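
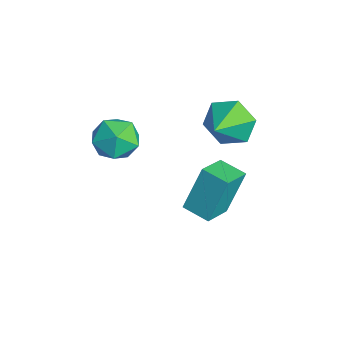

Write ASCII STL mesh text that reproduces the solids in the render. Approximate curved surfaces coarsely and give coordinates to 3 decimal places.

solid 
facet normal -0.701 0.580 -0.416
outer loop
vertex 3.156 1.706 1.396
vertex 2.456 1.26 1.953
vertex 2.925 2.074 2.297
endloop
endfacet
facet normal 0.944 0.308 0.116
outer loop
vertex 3.156 1.706 1.396
vertex 2.925 2.074 2.297
vertex 3.424 0.46 2.527
endloop
endfacet
facet normal -0.701 0.580 -0.416
outer loop
vertex 2.925 2.074 2.297
vertex 2.456 1.26 1.953
vertex 2.225 1.627 2.854
endloop
endfacet
facet normal 0.488 0.269 0.830
outer loop
vertex 2.925 2.074 2.297
vertex 2.225 1.627 2.854
vertex 3.424 0.46 2.527
endloop
endfacet
facet normal -0.701 0.580 -0.416
outer loop
vertex 2.225 1.627 2.854
vertex 2.456 1.26 1.953
vertex 1.756 0.813 2.51
endloop
endfacet
facet normal -0.083 -0.347 0.934
outer loop
vertex 2.225 1.627 2.854
vertex 1.756 0.813 2.51
vertex 3.424 0.46 2.527
endloop
endfacet
facet normal -0.701 0.579 -0.416
outer loop
vertex 1.756 0.813 2.51
vertex 2.456 1.26 1.953
vertex 1.988 0.446 1.609
endloop
endfacet
facet normal -0.199 -0.924 0.325
outer loop
vertex 1.756 0.813 2.51
vertex 1.988 0.446 1.609
vertex 3.424 0.46 2.527
endloop
endfacet
facet normal -0.701 0.579 -0.416
outer loop
vertex 1.988 0.446 1.609
vertex 2.456 1.26 1.953
vertex 2.688 0.893 1.052
endloop
endfacet
facet normal 0.257 -0.885 -0.388
outer loop
vertex 1.988 0.446 1.609
vertex 2.688 0.893 1.052
vertex 3.424 0.46 2.527
endloop
endfacet
facet normal -0.701 0.579 -0.416
outer loop
vertex 2.688 0.893 1.052
vertex 2.456 1.26 1.953
vertex 3.156 1.706 1.396
endloop
endfacet
facet normal 0.828 -0.269 -0.492
outer loop
vertex 2.688 0.893 1.052
vertex 3.156 1.706 1.396
vertex 3.424 0.46 2.527
endloop
endfacet
facet normal -0.648 0.663 -0.376
outer loop
vertex 2.524 0.952 -0.028
vertex 3.335 1.643 -0.207
vertex 2.771 0.212 -1.76
endloop
endfacet
facet normal -0.751 -0.639 0.166
outer loop
vertex 3.645 -0.683 -1.253
vertex 2.524 0.952 -0.028
vertex 2.771 0.212 -1.76
endloop
endfacet
facet normal -0.648 0.663 -0.376
outer loop
vertex 2.771 0.212 -1.76
vertex 3.335 1.643 -0.207
vertex 3.582 0.903 -1.939
endloop
endfacet
facet normal 0.130 -0.389 -0.912
outer loop
vertex 3.582 0.903 -1.939
vertex 3.645 -0.683 -1.253
vertex 2.771 0.212 -1.76
endloop
endfacet
facet normal -0.130 0.389 0.912
outer loop
vertex 2.524 0.952 -0.028
vertex 4.209 0.748 0.3
vertex 3.335 1.643 -0.207
endloop
endfacet
facet normal -0.751 -0.639 0.166
outer loop
vertex 3.398 0.057 0.479
vertex 2.524 0.952 -0.028
vertex 3.645 -0.683 -1.253
endloop
endfacet
facet normal -0.130 0.389 0.912
outer loop
vertex 3.398 0.057 0.479
vertex 4.209 0.748 0.3
vertex 2.524 0.952 -0.028
endloop
endfacet
facet normal 0.751 0.639 -0.166
outer loop
vertex 3.335 1.643 -0.207
vertex 4.209 0.748 0.3
vertex 3.582 0.903 -1.939
endloop
endfacet
facet normal 0.130 -0.389 -0.912
outer loop
vertex 4.456 0.008 -1.432
vertex 3.645 -0.683 -1.253
vertex 3.582 0.903 -1.939
endloop
endfacet
facet normal 0.751 0.639 -0.166
outer loop
vertex 3.582 0.903 -1.939
vertex 4.209 0.748 0.3
vertex 4.456 0.008 -1.432
endloop
endfacet
facet normal 0.648 -0.663 0.376
outer loop
vertex 4.456 0.008 -1.432
vertex 3.398 0.057 0.479
vertex 3.645 -0.683 -1.253
endloop
endfacet
facet normal 0.648 -0.663 0.376
outer loop
vertex 4.209 0.748 0.3
vertex 3.398 0.057 0.479
vertex 4.456 0.008 -1.432
endloop
endfacet
facet normal -0.826 -0.334 0.453
outer loop
vertex 1.88 -2.529 2.448
vertex 2.078 -3.427 2.147
vertex 2.419 -3.116 2.998
endloop
endfacet
facet normal -0.559 0.232 0.796
outer loop
vertex 1.88 -2.529 2.448
vertex 2.419 -3.116 2.998
vertex 2.664 -2.186 2.899
endloop
endfacet
facet normal -0.533 0.777 0.335
outer loop
vertex 1.88 -2.529 2.448
vertex 2.664 -2.186 2.899
vertex 2.476 -1.922 1.988
endloop
endfacet
facet normal -0.784 0.548 -0.293
outer loop
vertex 1.88 -2.529 2.448
vertex 2.476 -1.922 1.988
vertex 2.114 -2.689 1.523
endloop
endfacet
facet normal -0.965 -0.139 -0.220
outer loop
vertex 1.88 -2.529 2.448
vertex 2.114 -2.689 1.523
vertex 2.078 -3.427 2.147
endloop
endfacet
facet normal 0.109 0.077 0.991
outer loop
vertex 2.664 -2.186 2.899
vertex 2.419 -3.116 2.998
vertex 3.346 -2.871 2.877
endloop
endfacet
facet normal -0.323 -0.840 0.436
outer loop
vertex 2.419 -3.116 2.998
vertex 2.078 -3.427 2.147
vertex 2.984 -3.638 2.412
endloop
endfacet
facet normal -0.548 -0.524 -0.652
outer loop
vertex 2.078 -3.427 2.147
vertex 2.114 -2.689 1.523
vertex 2.796 -3.374 1.501
endloop
endfacet
facet normal -0.255 0.587 -0.769
outer loop
vertex 2.114 -2.689 1.523
vertex 2.476 -1.922 1.988
vertex 3.041 -2.444 1.402
endloop
endfacet
facet normal 0.151 0.957 0.246
outer loop
vertex 2.476 -1.922 1.988
vertex 2.664 -2.186 2.899
vertex 3.382 -2.133 2.253
endloop
endfacet
facet normal 0.784 -0.548 0.293
outer loop
vertex 3.58 -3.031 1.952
vertex 3.346 -2.871 2.877
vertex 2.984 -3.638 2.412
endloop
endfacet
facet normal 0.533 -0.777 -0.335
outer loop
vertex 3.58 -3.031 1.952
vertex 2.984 -3.638 2.412
vertex 2.796 -3.374 1.501
endloop
endfacet
facet normal 0.559 -0.232 -0.796
outer loop
vertex 3.58 -3.031 1.952
vertex 2.796 -3.374 1.501
vertex 3.041 -2.444 1.402
endloop
endfacet
facet normal 0.826 0.334 -0.453
outer loop
vertex 3.58 -3.031 1.952
vertex 3.041 -2.444 1.402
vertex 3.382 -2.133 2.253
endloop
endfacet
facet normal 0.965 0.139 0.220
outer loop
vertex 3.58 -3.031 1.952
vertex 3.382 -2.133 2.253
vertex 3.346 -2.871 2.877
endloop
endfacet
facet normal 0.255 -0.587 0.769
outer loop
vertex 2.984 -3.638 2.412
vertex 3.346 -2.871 2.877
vertex 2.419 -3.116 2.998
endloop
endfacet
facet normal -0.151 -0.957 -0.246
outer loop
vertex 2.796 -3.374 1.501
vertex 2.984 -3.638 2.412
vertex 2.078 -3.427 2.147
endloop
endfacet
facet normal -0.109 -0.077 -0.991
outer loop
vertex 3.041 -2.444 1.402
vertex 2.796 -3.374 1.501
vertex 2.114 -2.689 1.523
endloop
endfacet
facet normal 0.323 0.840 -0.436
outer loop
vertex 3.382 -2.133 2.253
vertex 3.041 -2.444 1.402
vertex 2.476 -1.922 1.988
endloop
endfacet
facet normal 0.548 0.524 0.652
outer loop
vertex 3.346 -2.871 2.877
vertex 3.382 -2.133 2.253
vertex 2.664 -2.186 2.899
endloop
endfacet

endsolid


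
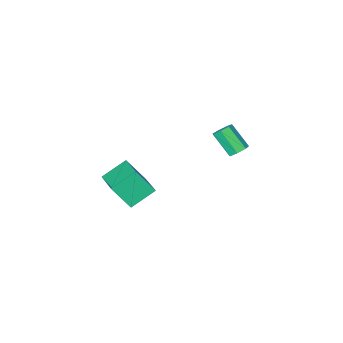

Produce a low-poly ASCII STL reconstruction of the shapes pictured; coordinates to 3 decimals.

solid 
facet normal -0.437 0.421 -0.795
outer loop
vertex 2.681 1.88 -2.501
vertex 3.36 3.795 -1.861
vertex 3.943 1.697 -3.291
endloop
endfacet
facet normal -0.319 -0.899 -0.301
outer loop
vertex 4.62 1.045 -2.059
vertex 2.681 1.88 -2.501
vertex 3.943 1.697 -3.291
endloop
endfacet
facet normal -0.438 0.420 -0.795
outer loop
vertex 3.943 1.697 -3.291
vertex 3.36 3.795 -1.861
vertex 4.621 3.612 -2.652
endloop
endfacet
facet normal 0.841 -0.122 -0.527
outer loop
vertex 4.621 3.612 -2.652
vertex 4.62 1.045 -2.059
vertex 3.943 1.697 -3.291
endloop
endfacet
facet normal -0.841 0.122 0.527
outer loop
vertex 2.681 1.88 -2.501
vertex 4.037 3.143 -0.629
vertex 3.36 3.795 -1.861
endloop
endfacet
facet normal -0.319 -0.899 -0.300
outer loop
vertex 3.359 1.228 -1.268
vertex 2.681 1.88 -2.501
vertex 4.62 1.045 -2.059
endloop
endfacet
facet normal -0.841 0.122 0.527
outer loop
vertex 3.359 1.228 -1.268
vertex 4.037 3.143 -0.629
vertex 2.681 1.88 -2.501
endloop
endfacet
facet normal 0.319 0.899 0.300
outer loop
vertex 3.36 3.795 -1.861
vertex 4.037 3.143 -0.629
vertex 4.621 3.612 -2.652
endloop
endfacet
facet normal 0.841 -0.122 -0.527
outer loop
vertex 5.299 2.96 -1.419
vertex 4.62 1.045 -2.059
vertex 4.621 3.612 -2.652
endloop
endfacet
facet normal 0.318 0.899 0.300
outer loop
vertex 4.621 3.612 -2.652
vertex 4.037 3.143 -0.629
vertex 5.299 2.96 -1.419
endloop
endfacet
facet normal 0.437 -0.421 0.795
outer loop
vertex 5.299 2.96 -1.419
vertex 3.359 1.228 -1.268
vertex 4.62 1.045 -2.059
endloop
endfacet
facet normal 0.437 -0.420 0.795
outer loop
vertex 4.037 3.143 -0.629
vertex 3.359 1.228 -1.268
vertex 5.299 2.96 -1.419
endloop
endfacet
facet normal -0.194 0.656 -0.729
outer loop
vertex -1.85 3.079 -1.749
vertex -2.21 2.698 -1.996
vertex -2.329 3.104 -1.599
endloop
endfacet
facet normal 0.232 0.754 0.615
outer loop
vertex -1.85 3.079 -1.749
vertex -2.329 3.104 -1.599
vertex -1.549 2.063 -0.618
endloop
endfacet
facet normal 0.232 0.754 0.615
outer loop
vertex -1.549 2.063 -0.618
vertex -2.329 3.104 -1.599
vertex -2.028 2.088 -0.468
endloop
endfacet
facet normal 0.194 -0.655 0.730
outer loop
vertex -1.549 2.063 -0.618
vertex -2.028 2.088 -0.468
vertex -1.91 1.682 -0.864
endloop
endfacet
facet normal -0.194 0.656 -0.729
outer loop
vertex -2.329 3.104 -1.599
vertex -2.21 2.698 -1.996
vertex -2.72 2.823 -1.748
endloop
endfacet
facet normal -0.601 0.509 0.617
outer loop
vertex -2.329 3.104 -1.599
vertex -2.72 2.823 -1.748
vertex -2.028 2.088 -0.468
endloop
endfacet
facet normal -0.600 0.510 0.617
outer loop
vertex -2.028 2.088 -0.468
vertex -2.72 2.823 -1.748
vertex -2.419 1.807 -0.616
endloop
endfacet
facet normal 0.195 -0.655 0.730
outer loop
vertex -2.028 2.088 -0.468
vertex -2.419 1.807 -0.616
vertex -1.91 1.682 -0.864
endloop
endfacet
facet normal -0.194 0.655 -0.730
outer loop
vertex -2.72 2.823 -1.748
vertex -2.21 2.698 -1.996
vertex -2.726 2.448 -2.083
endloop
endfacet
facet normal -0.981 -0.121 0.153
outer loop
vertex -2.72 2.823 -1.748
vertex -2.726 2.448 -2.083
vertex -2.419 1.807 -0.616
endloop
endfacet
facet normal -0.981 -0.119 0.153
outer loop
vertex -2.419 1.807 -0.616
vertex -2.726 2.448 -2.083
vertex -2.426 1.432 -0.952
endloop
endfacet
facet normal 0.194 -0.657 0.729
outer loop
vertex -2.419 1.807 -0.616
vertex -2.426 1.432 -0.952
vertex -1.91 1.682 -0.864
endloop
endfacet
facet normal -0.194 0.655 -0.730
outer loop
vertex -2.726 2.448 -2.083
vertex -2.21 2.698 -1.996
vertex -2.345 2.261 -2.352
endloop
endfacet
facet normal -0.623 -0.657 -0.425
outer loop
vertex -2.726 2.448 -2.083
vertex -2.345 2.261 -2.352
vertex -2.426 1.432 -0.952
endloop
endfacet
facet normal -0.622 -0.658 -0.425
outer loop
vertex -2.426 1.432 -0.952
vertex -2.345 2.261 -2.352
vertex -2.044 1.245 -1.221
endloop
endfacet
facet normal 0.193 -0.656 0.730
outer loop
vertex -2.426 1.432 -0.952
vertex -2.044 1.245 -1.221
vertex -1.91 1.682 -0.864
endloop
endfacet
facet normal -0.194 0.655 -0.730
outer loop
vertex -2.345 2.261 -2.352
vertex -2.21 2.698 -1.996
vertex -1.862 2.403 -2.353
endloop
endfacet
facet normal 0.205 -0.701 -0.684
outer loop
vertex -2.345 2.261 -2.352
vertex -1.862 2.403 -2.353
vertex -2.044 1.245 -1.221
endloop
endfacet
facet normal 0.205 -0.701 -0.684
outer loop
vertex -2.044 1.245 -1.221
vertex -1.862 2.403 -2.353
vertex -1.561 1.387 -1.222
endloop
endfacet
facet normal 0.194 -0.656 0.730
outer loop
vertex -2.044 1.245 -1.221
vertex -1.561 1.387 -1.222
vertex -1.91 1.682 -0.864
endloop
endfacet
facet normal -0.194 0.655 -0.730
outer loop
vertex -1.862 2.403 -2.353
vertex -2.21 2.698 -1.996
vertex -1.642 2.767 -2.085
endloop
endfacet
facet normal 0.878 -0.216 -0.428
outer loop
vertex -1.862 2.403 -2.353
vertex -1.642 2.767 -2.085
vertex -1.561 1.387 -1.222
endloop
endfacet
facet normal 0.878 -0.216 -0.428
outer loop
vertex -1.561 1.387 -1.222
vertex -1.642 2.767 -2.085
vertex -1.341 1.751 -0.954
endloop
endfacet
facet normal 0.195 -0.655 0.730
outer loop
vertex -1.561 1.387 -1.222
vertex -1.341 1.751 -0.954
vertex -1.91 1.682 -0.864
endloop
endfacet
facet normal -0.194 0.656 -0.729
outer loop
vertex -1.642 2.767 -2.085
vertex -2.21 2.698 -1.996
vertex -1.85 3.079 -1.749
endloop
endfacet
facet normal 0.890 0.431 0.150
outer loop
vertex -1.642 2.767 -2.085
vertex -1.85 3.079 -1.749
vertex -1.341 1.751 -0.954
endloop
endfacet
facet normal 0.890 0.431 0.150
outer loop
vertex -1.341 1.751 -0.954
vertex -1.85 3.079 -1.749
vertex -1.549 2.063 -0.618
endloop
endfacet
facet normal 0.195 -0.656 0.729
outer loop
vertex -1.341 1.751 -0.954
vertex -1.549 2.063 -0.618
vertex -1.91 1.682 -0.864
endloop
endfacet

endsolid


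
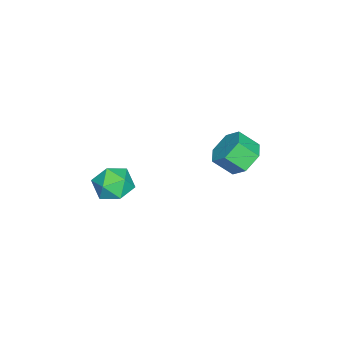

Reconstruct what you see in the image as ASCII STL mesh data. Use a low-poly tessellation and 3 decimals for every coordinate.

solid 
facet normal -0.149 0.731 -0.666
outer loop
vertex 1.634 2.196 0.591
vertex 0.898 2.651 1.254
vertex 1.948 2.934 1.33
endloop
endfacet
facet normal 0.946 -0.091 -0.311
outer loop
vertex 1.634 2.196 0.591
vertex 1.948 2.934 1.33
vertex 1.838 1.195 1.503
endloop
endfacet
facet normal 0.946 -0.091 -0.311
outer loop
vertex 1.838 1.195 1.503
vertex 1.948 2.934 1.33
vertex 2.152 1.932 2.242
endloop
endfacet
facet normal 0.149 -0.731 0.666
outer loop
vertex 1.838 1.195 1.503
vertex 2.152 1.932 2.242
vertex 1.102 1.649 2.166
endloop
endfacet
facet normal -0.149 0.731 -0.666
outer loop
vertex 1.948 2.934 1.33
vertex 0.898 2.651 1.254
vertex 1.212 3.388 1.993
endloop
endfacet
facet normal 0.722 0.540 0.432
outer loop
vertex 1.948 2.934 1.33
vertex 1.212 3.388 1.993
vertex 2.152 1.932 2.242
endloop
endfacet
facet normal 0.723 0.540 0.431
outer loop
vertex 2.152 1.932 2.242
vertex 1.212 3.388 1.993
vertex 1.416 2.387 2.905
endloop
endfacet
facet normal 0.149 -0.731 0.666
outer loop
vertex 2.152 1.932 2.242
vertex 1.416 2.387 2.905
vertex 1.102 1.649 2.166
endloop
endfacet
facet normal -0.149 0.731 -0.666
outer loop
vertex 1.212 3.388 1.993
vertex 0.898 2.651 1.254
vertex 0.162 3.105 1.917
endloop
endfacet
facet normal -0.224 0.631 0.743
outer loop
vertex 1.212 3.388 1.993
vertex 0.162 3.105 1.917
vertex 1.416 2.387 2.905
endloop
endfacet
facet normal -0.224 0.631 0.743
outer loop
vertex 1.416 2.387 2.905
vertex 0.162 3.105 1.917
vertex 0.366 2.104 2.829
endloop
endfacet
facet normal 0.149 -0.731 0.666
outer loop
vertex 1.416 2.387 2.905
vertex 0.366 2.104 2.829
vertex 1.102 1.649 2.166
endloop
endfacet
facet normal -0.149 0.731 -0.666
outer loop
vertex 0.162 3.105 1.917
vertex 0.898 2.651 1.254
vertex -0.152 2.368 1.178
endloop
endfacet
facet normal -0.946 0.091 0.311
outer loop
vertex 0.162 3.105 1.917
vertex -0.152 2.368 1.178
vertex 0.366 2.104 2.829
endloop
endfacet
facet normal -0.946 0.091 0.311
outer loop
vertex 0.366 2.104 2.829
vertex -0.152 2.368 1.178
vertex 0.052 1.366 2.09
endloop
endfacet
facet normal 0.149 -0.731 0.666
outer loop
vertex 0.366 2.104 2.829
vertex 0.052 1.366 2.09
vertex 1.102 1.649 2.166
endloop
endfacet
facet normal -0.149 0.731 -0.666
outer loop
vertex -0.152 2.368 1.178
vertex 0.898 2.651 1.254
vertex 0.584 1.913 0.515
endloop
endfacet
facet normal -0.723 -0.540 -0.432
outer loop
vertex -0.152 2.368 1.178
vertex 0.584 1.913 0.515
vertex 0.052 1.366 2.09
endloop
endfacet
facet normal -0.722 -0.540 -0.432
outer loop
vertex 0.052 1.366 2.09
vertex 0.584 1.913 0.515
vertex 0.788 0.912 1.427
endloop
endfacet
facet normal 0.149 -0.731 0.666
outer loop
vertex 0.052 1.366 2.09
vertex 0.788 0.912 1.427
vertex 1.102 1.649 2.166
endloop
endfacet
facet normal -0.149 0.731 -0.666
outer loop
vertex 0.584 1.913 0.515
vertex 0.898 2.651 1.254
vertex 1.634 2.196 0.591
endloop
endfacet
facet normal 0.224 -0.631 -0.743
outer loop
vertex 0.584 1.913 0.515
vertex 1.634 2.196 0.591
vertex 0.788 0.912 1.427
endloop
endfacet
facet normal 0.224 -0.631 -0.743
outer loop
vertex 0.788 0.912 1.427
vertex 1.634 2.196 0.591
vertex 1.838 1.195 1.503
endloop
endfacet
facet normal 0.149 -0.731 0.666
outer loop
vertex 0.788 0.912 1.427
vertex 1.838 1.195 1.503
vertex 1.102 1.649 2.166
endloop
endfacet
facet normal -0.233 0.306 0.923
outer loop
vertex 1.376 -3.379 -0.739
vertex 2.134 -4.161 -0.289
vertex 2.499 -3.074 -0.557
endloop
endfacet
facet normal -0.301 0.839 0.454
outer loop
vertex 1.376 -3.379 -0.739
vertex 2.499 -3.074 -0.557
vertex 1.95 -2.738 -1.543
endloop
endfacet
facet normal -0.771 0.635 -0.044
outer loop
vertex 1.376 -3.379 -0.739
vertex 1.95 -2.738 -1.543
vertex 1.245 -3.617 -1.885
endloop
endfacet
facet normal -0.993 -0.024 0.118
outer loop
vertex 1.376 -3.379 -0.739
vertex 1.245 -3.617 -1.885
vertex 1.359 -4.497 -1.109
endloop
endfacet
facet normal -0.660 -0.227 0.716
outer loop
vertex 1.376 -3.379 -0.739
vertex 1.359 -4.497 -1.109
vertex 2.134 -4.161 -0.289
endloop
endfacet
facet normal 0.330 0.934 0.135
outer loop
vertex 1.95 -2.738 -1.543
vertex 2.499 -3.074 -0.557
vertex 3.061 -3.123 -1.591
endloop
endfacet
facet normal 0.441 0.072 0.895
outer loop
vertex 2.499 -3.074 -0.557
vertex 2.134 -4.161 -0.289
vertex 3.175 -4.003 -0.815
endloop
endfacet
facet normal -0.250 -0.790 0.560
outer loop
vertex 2.134 -4.161 -0.289
vertex 1.359 -4.497 -1.109
vertex 2.47 -4.882 -1.157
endloop
endfacet
facet normal -0.789 -0.461 -0.407
outer loop
vertex 1.359 -4.497 -1.109
vertex 1.245 -3.617 -1.885
vertex 1.921 -4.546 -2.143
endloop
endfacet
facet normal -0.430 0.606 -0.670
outer loop
vertex 1.245 -3.617 -1.885
vertex 1.95 -2.738 -1.543
vertex 2.286 -3.459 -2.411
endloop
endfacet
facet normal 0.993 0.024 -0.118
outer loop
vertex 3.044 -4.241 -1.961
vertex 3.061 -3.123 -1.591
vertex 3.175 -4.003 -0.815
endloop
endfacet
facet normal 0.771 -0.635 0.044
outer loop
vertex 3.044 -4.241 -1.961
vertex 3.175 -4.003 -0.815
vertex 2.47 -4.882 -1.157
endloop
endfacet
facet normal 0.301 -0.839 -0.454
outer loop
vertex 3.044 -4.241 -1.961
vertex 2.47 -4.882 -1.157
vertex 1.921 -4.546 -2.143
endloop
endfacet
facet normal 0.233 -0.306 -0.923
outer loop
vertex 3.044 -4.241 -1.961
vertex 1.921 -4.546 -2.143
vertex 2.286 -3.459 -2.411
endloop
endfacet
facet normal 0.660 0.227 -0.716
outer loop
vertex 3.044 -4.241 -1.961
vertex 2.286 -3.459 -2.411
vertex 3.061 -3.123 -1.591
endloop
endfacet
facet normal 0.789 0.461 0.407
outer loop
vertex 3.175 -4.003 -0.815
vertex 3.061 -3.123 -1.591
vertex 2.499 -3.074 -0.557
endloop
endfacet
facet normal 0.430 -0.606 0.670
outer loop
vertex 2.47 -4.882 -1.157
vertex 3.175 -4.003 -0.815
vertex 2.134 -4.161 -0.289
endloop
endfacet
facet normal -0.330 -0.934 -0.135
outer loop
vertex 1.921 -4.546 -2.143
vertex 2.47 -4.882 -1.157
vertex 1.359 -4.497 -1.109
endloop
endfacet
facet normal -0.441 -0.072 -0.895
outer loop
vertex 2.286 -3.459 -2.411
vertex 1.921 -4.546 -2.143
vertex 1.245 -3.617 -1.885
endloop
endfacet
facet normal 0.250 0.790 -0.560
outer loop
vertex 3.061 -3.123 -1.591
vertex 2.286 -3.459 -2.411
vertex 1.95 -2.738 -1.543
endloop
endfacet

endsolid


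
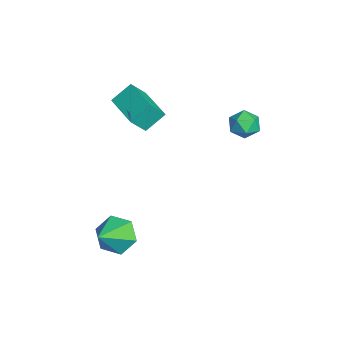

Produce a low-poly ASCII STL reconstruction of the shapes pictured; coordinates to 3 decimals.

solid 
facet normal -0.934 -0.356 0.034
outer loop
vertex -3.255 -0.933 3.169
vertex -3.526 -0.301 2.336
vertex -2.965 -1.763 2.444
endloop
endfacet
facet normal 0.250 -0.586 0.771
outer loop
vertex -1.274 -1.119 2.384
vertex -3.255 -0.933 3.169
vertex -2.965 -1.763 2.444
endloop
endfacet
facet normal -0.934 -0.356 0.033
outer loop
vertex -2.965 -1.763 2.444
vertex -3.526 -0.301 2.336
vertex -3.235 -1.131 1.611
endloop
endfacet
facet normal 0.255 -0.729 -0.636
outer loop
vertex -3.235 -1.131 1.611
vertex -1.274 -1.119 2.384
vertex -2.965 -1.763 2.444
endloop
endfacet
facet normal -0.255 0.729 0.636
outer loop
vertex -3.255 -0.933 3.169
vertex -1.835 0.343 2.276
vertex -3.526 -0.301 2.336
endloop
endfacet
facet normal 0.251 -0.586 0.771
outer loop
vertex -1.565 -0.289 3.109
vertex -3.255 -0.933 3.169
vertex -1.274 -1.119 2.384
endloop
endfacet
facet normal -0.255 0.729 0.636
outer loop
vertex -1.565 -0.289 3.109
vertex -1.835 0.343 2.276
vertex -3.255 -0.933 3.169
endloop
endfacet
facet normal -0.250 0.586 -0.771
outer loop
vertex -3.526 -0.301 2.336
vertex -1.835 0.343 2.276
vertex -3.235 -1.131 1.611
endloop
endfacet
facet normal 0.255 -0.729 -0.636
outer loop
vertex -1.545 -0.487 1.551
vertex -1.274 -1.119 2.384
vertex -3.235 -1.131 1.611
endloop
endfacet
facet normal -0.251 0.586 -0.771
outer loop
vertex -3.235 -1.131 1.611
vertex -1.835 0.343 2.276
vertex -1.545 -0.487 1.551
endloop
endfacet
facet normal 0.934 0.356 -0.033
outer loop
vertex -1.545 -0.487 1.551
vertex -1.565 -0.289 3.109
vertex -1.274 -1.119 2.384
endloop
endfacet
facet normal 0.934 0.355 -0.033
outer loop
vertex -1.835 0.343 2.276
vertex -1.565 -0.289 3.109
vertex -1.545 -0.487 1.551
endloop
endfacet
facet normal -0.664 0.474 -0.578
outer loop
vertex 1.66 -1.798 -3.447
vertex 0.986 -1.944 -2.793
vertex 1.518 -1.158 -2.759
endloop
endfacet
facet normal 0.951 0.299 -0.082
outer loop
vertex 1.66 -1.798 -3.447
vertex 1.518 -1.158 -2.759
vertex 2.094 -2.736 -1.827
endloop
endfacet
facet normal -0.663 0.474 -0.579
outer loop
vertex 1.518 -1.158 -2.759
vertex 0.986 -1.944 -2.793
vertex 0.844 -1.304 -2.106
endloop
endfacet
facet normal 0.506 0.568 0.649
outer loop
vertex 1.518 -1.158 -2.759
vertex 0.844 -1.304 -2.106
vertex 2.094 -2.736 -1.827
endloop
endfacet
facet normal -0.663 0.474 -0.579
outer loop
vertex 0.844 -1.304 -2.106
vertex 0.986 -1.944 -2.793
vertex 0.312 -2.09 -2.14
endloop
endfacet
facet normal -0.152 0.060 0.987
outer loop
vertex 0.844 -1.304 -2.106
vertex 0.312 -2.09 -2.14
vertex 2.094 -2.736 -1.827
endloop
endfacet
facet normal -0.663 0.475 -0.579
outer loop
vertex 0.312 -2.09 -2.14
vertex 0.986 -1.944 -2.793
vertex 0.454 -2.73 -2.828
endloop
endfacet
facet normal -0.364 -0.718 0.593
outer loop
vertex 0.312 -2.09 -2.14
vertex 0.454 -2.73 -2.828
vertex 2.094 -2.736 -1.827
endloop
endfacet
facet normal -0.663 0.475 -0.579
outer loop
vertex 0.454 -2.73 -2.828
vertex 0.986 -1.944 -2.793
vertex 1.128 -2.585 -3.481
endloop
endfacet
facet normal 0.080 -0.987 -0.137
outer loop
vertex 0.454 -2.73 -2.828
vertex 1.128 -2.585 -3.481
vertex 2.094 -2.736 -1.827
endloop
endfacet
facet normal -0.664 0.474 -0.578
outer loop
vertex 1.128 -2.585 -3.481
vertex 0.986 -1.944 -2.793
vertex 1.66 -1.798 -3.447
endloop
endfacet
facet normal 0.738 -0.479 -0.475
outer loop
vertex 1.128 -2.585 -3.481
vertex 1.66 -1.798 -3.447
vertex 2.094 -2.736 -1.827
endloop
endfacet
facet normal -0.790 0.386 0.476
outer loop
vertex -1.67 3.454 2.095
vertex -1.287 3.462 2.724
vertex -1.272 4.046 2.276
endloop
endfacet
facet normal -0.781 0.589 -0.207
outer loop
vertex -1.67 3.454 2.095
vertex -1.272 4.046 2.276
vertex -1.272 3.802 1.582
endloop
endfacet
facet normal -0.790 0.000 -0.613
outer loop
vertex -1.67 3.454 2.095
vertex -1.272 3.802 1.582
vertex -1.287 3.066 1.601
endloop
endfacet
facet normal -0.805 -0.566 -0.179
outer loop
vertex -1.67 3.454 2.095
vertex -1.287 3.066 1.601
vertex -1.296 2.856 2.306
endloop
endfacet
facet normal -0.805 -0.329 0.494
outer loop
vertex -1.67 3.454 2.095
vertex -1.296 2.856 2.306
vertex -1.287 3.462 2.724
endloop
endfacet
facet normal -0.166 0.930 -0.327
outer loop
vertex -1.272 3.802 1.582
vertex -1.272 4.046 2.276
vertex -0.644 4.024 1.894
endloop
endfacet
facet normal -0.181 0.602 0.778
outer loop
vertex -1.272 4.046 2.276
vertex -1.287 3.462 2.724
vertex -0.653 3.814 2.599
endloop
endfacet
facet normal -0.205 -0.554 0.807
outer loop
vertex -1.287 3.462 2.724
vertex -1.296 2.856 2.306
vertex -0.668 3.078 2.618
endloop
endfacet
facet normal -0.204 -0.937 -0.282
outer loop
vertex -1.296 2.856 2.306
vertex -1.287 3.066 1.601
vertex -0.668 2.834 1.924
endloop
endfacet
facet normal -0.182 -0.022 -0.983
outer loop
vertex -1.287 3.066 1.601
vertex -1.272 3.802 1.582
vertex -0.653 3.418 1.476
endloop
endfacet
facet normal 0.805 0.566 0.179
outer loop
vertex -0.27 3.426 2.105
vertex -0.644 4.024 1.894
vertex -0.653 3.814 2.599
endloop
endfacet
facet normal 0.790 -0.000 0.613
outer loop
vertex -0.27 3.426 2.105
vertex -0.653 3.814 2.599
vertex -0.668 3.078 2.618
endloop
endfacet
facet normal 0.781 -0.589 0.207
outer loop
vertex -0.27 3.426 2.105
vertex -0.668 3.078 2.618
vertex -0.668 2.834 1.924
endloop
endfacet
facet normal 0.790 -0.386 -0.476
outer loop
vertex -0.27 3.426 2.105
vertex -0.668 2.834 1.924
vertex -0.653 3.418 1.476
endloop
endfacet
facet normal 0.805 0.329 -0.494
outer loop
vertex -0.27 3.426 2.105
vertex -0.653 3.418 1.476
vertex -0.644 4.024 1.894
endloop
endfacet
facet normal 0.204 0.937 0.282
outer loop
vertex -0.653 3.814 2.599
vertex -0.644 4.024 1.894
vertex -1.272 4.046 2.276
endloop
endfacet
facet normal 0.182 0.022 0.983
outer loop
vertex -0.668 3.078 2.618
vertex -0.653 3.814 2.599
vertex -1.287 3.462 2.724
endloop
endfacet
facet normal 0.166 -0.930 0.327
outer loop
vertex -0.668 2.834 1.924
vertex -0.668 3.078 2.618
vertex -1.296 2.856 2.306
endloop
endfacet
facet normal 0.181 -0.602 -0.778
outer loop
vertex -0.653 3.418 1.476
vertex -0.668 2.834 1.924
vertex -1.287 3.066 1.601
endloop
endfacet
facet normal 0.205 0.554 -0.807
outer loop
vertex -0.644 4.024 1.894
vertex -0.653 3.418 1.476
vertex -1.272 3.802 1.582
endloop
endfacet

endsolid


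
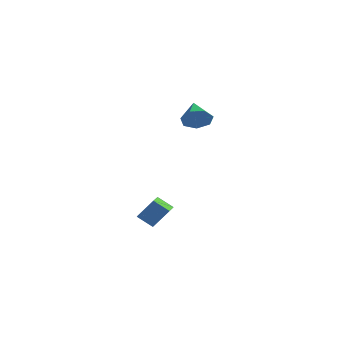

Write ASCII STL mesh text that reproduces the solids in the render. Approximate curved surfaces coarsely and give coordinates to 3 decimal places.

solid 
facet normal 0.371 -0.803 -0.466
outer loop
vertex 1.163 -3.687 2.822
vertex 0.612 -4.21 3.284
vertex 0.475 -3.817 2.498
endloop
endfacet
facet normal 0.061 0.874 -0.481
outer loop
vertex 1.163 -3.687 2.822
vertex 0.475 -3.817 2.498
vertex 0.028 -2.95 4.016
endloop
endfacet
facet normal 0.371 -0.803 -0.466
outer loop
vertex 0.475 -3.817 2.498
vertex 0.612 -4.21 3.284
vertex -0.111 -4.243 2.765
endloop
endfacet
facet normal -0.645 0.566 -0.513
outer loop
vertex 0.475 -3.817 2.498
vertex -0.111 -4.243 2.765
vertex 0.028 -2.95 4.016
endloop
endfacet
facet normal 0.371 -0.803 -0.466
outer loop
vertex -0.111 -4.243 2.765
vertex 0.612 -4.21 3.284
vertex -0.153 -4.645 3.424
endloop
endfacet
facet normal -0.994 0.106 0.001
outer loop
vertex -0.111 -4.243 2.765
vertex -0.153 -4.645 3.424
vertex 0.028 -2.95 4.016
endloop
endfacet
facet normal 0.371 -0.803 -0.466
outer loop
vertex -0.153 -4.645 3.424
vertex 0.612 -4.21 3.284
vertex 0.381 -4.719 3.977
endloop
endfacet
facet normal -0.721 -0.159 0.675
outer loop
vertex -0.153 -4.645 3.424
vertex 0.381 -4.719 3.977
vertex 0.028 -2.95 4.016
endloop
endfacet
facet normal 0.372 -0.803 -0.466
outer loop
vertex 0.381 -4.719 3.977
vertex 0.612 -4.21 3.284
vertex 1.088 -4.41 4.009
endloop
endfacet
facet normal -0.033 -0.029 0.999
outer loop
vertex 0.381 -4.719 3.977
vertex 1.088 -4.41 4.009
vertex 0.028 -2.95 4.016
endloop
endfacet
facet normal 0.371 -0.804 -0.465
outer loop
vertex 1.088 -4.41 4.009
vertex 0.612 -4.21 3.284
vertex 1.436 -3.951 3.494
endloop
endfacet
facet normal 0.554 0.399 0.730
outer loop
vertex 1.088 -4.41 4.009
vertex 1.436 -3.951 3.494
vertex 0.028 -2.95 4.016
endloop
endfacet
facet normal 0.371 -0.803 -0.466
outer loop
vertex 1.436 -3.951 3.494
vertex 0.612 -4.21 3.284
vertex 1.163 -3.687 2.822
endloop
endfacet
facet normal 0.596 0.800 0.072
outer loop
vertex 1.436 -3.951 3.494
vertex 1.163 -3.687 2.822
vertex 0.028 -2.95 4.016
endloop
endfacet
facet normal -0.574 -0.170 -0.801
outer loop
vertex -2.639 -4.533 -4.108
vertex -2.752 -3.488 -4.249
vertex -1.738 -4.523 -4.756
endloop
endfacet
facet normal 0.106 -0.985 0.133
outer loop
vertex -0.888 -4.272 -3.571
vertex -2.639 -4.533 -4.108
vertex -1.738 -4.523 -4.756
endloop
endfacet
facet normal -0.574 -0.170 -0.801
outer loop
vertex -1.738 -4.523 -4.756
vertex -2.752 -3.488 -4.249
vertex -1.85 -3.479 -4.897
endloop
endfacet
facet normal 0.812 0.008 -0.584
outer loop
vertex -1.85 -3.479 -4.897
vertex -0.888 -4.272 -3.571
vertex -1.738 -4.523 -4.756
endloop
endfacet
facet normal -0.812 -0.009 0.584
outer loop
vertex -2.639 -4.533 -4.108
vertex -1.902 -3.237 -3.064
vertex -2.752 -3.488 -4.249
endloop
endfacet
facet normal 0.106 -0.985 0.134
outer loop
vertex -1.79 -4.281 -2.923
vertex -2.639 -4.533 -4.108
vertex -0.888 -4.272 -3.571
endloop
endfacet
facet normal -0.812 -0.008 0.584
outer loop
vertex -1.79 -4.281 -2.923
vertex -1.902 -3.237 -3.064
vertex -2.639 -4.533 -4.108
endloop
endfacet
facet normal -0.105 0.985 -0.133
outer loop
vertex -2.752 -3.488 -4.249
vertex -1.902 -3.237 -3.064
vertex -1.85 -3.479 -4.897
endloop
endfacet
facet normal 0.812 0.009 -0.584
outer loop
vertex -1.001 -3.227 -3.712
vertex -0.888 -4.272 -3.571
vertex -1.85 -3.479 -4.897
endloop
endfacet
facet normal -0.107 0.985 -0.133
outer loop
vertex -1.85 -3.479 -4.897
vertex -1.902 -3.237 -3.064
vertex -1.001 -3.227 -3.712
endloop
endfacet
facet normal 0.574 0.170 0.801
outer loop
vertex -1.001 -3.227 -3.712
vertex -1.79 -4.281 -2.923
vertex -0.888 -4.272 -3.571
endloop
endfacet
facet normal 0.574 0.170 0.801
outer loop
vertex -1.902 -3.237 -3.064
vertex -1.79 -4.281 -2.923
vertex -1.001 -3.227 -3.712
endloop
endfacet

endsolid


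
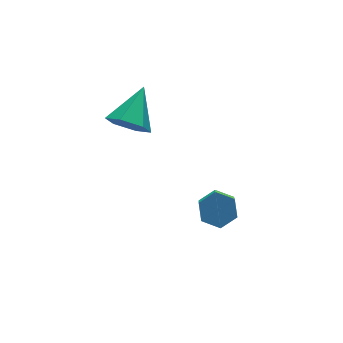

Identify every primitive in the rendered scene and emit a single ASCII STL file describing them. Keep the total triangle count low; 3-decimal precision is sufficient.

solid 
facet normal -0.663 -0.538 -0.521
outer loop
vertex 2.202 1.241 -2.006
vertex 1.5 1.797 -1.687
vertex 1.953 2.018 -2.492
endloop
endfacet
facet normal 0.909 0.031 -0.416
outer loop
vertex 2.202 1.241 -2.006
vertex 1.953 2.018 -2.492
vertex 2.74 2.803 -0.713
endloop
endfacet
facet normal -0.663 -0.538 -0.521
outer loop
vertex 1.953 2.018 -2.492
vertex 1.5 1.797 -1.687
vertex 1.252 2.574 -2.174
endloop
endfacet
facet normal 0.381 0.772 -0.509
outer loop
vertex 1.953 2.018 -2.492
vertex 1.252 2.574 -2.174
vertex 2.74 2.803 -0.713
endloop
endfacet
facet normal -0.663 -0.538 -0.520
outer loop
vertex 1.252 2.574 -2.174
vertex 1.5 1.797 -1.687
vertex 0.799 2.353 -1.368
endloop
endfacet
facet normal -0.261 0.958 0.116
outer loop
vertex 1.252 2.574 -2.174
vertex 0.799 2.353 -1.368
vertex 2.74 2.803 -0.713
endloop
endfacet
facet normal -0.663 -0.537 -0.521
outer loop
vertex 0.799 2.353 -1.368
vertex 1.5 1.797 -1.687
vertex 1.047 1.576 -0.882
endloop
endfacet
facet normal -0.375 0.403 0.835
outer loop
vertex 0.799 2.353 -1.368
vertex 1.047 1.576 -0.882
vertex 2.74 2.803 -0.713
endloop
endfacet
facet normal -0.662 -0.539 -0.521
outer loop
vertex 1.047 1.576 -0.882
vertex 1.5 1.797 -1.687
vertex 1.749 1.02 -1.2
endloop
endfacet
facet normal 0.153 -0.338 0.929
outer loop
vertex 1.047 1.576 -0.882
vertex 1.749 1.02 -1.2
vertex 2.74 2.803 -0.713
endloop
endfacet
facet normal -0.663 -0.538 -0.520
outer loop
vertex 1.749 1.02 -1.2
vertex 1.5 1.797 -1.687
vertex 2.202 1.241 -2.006
endloop
endfacet
facet normal 0.795 -0.525 0.303
outer loop
vertex 1.749 1.02 -1.2
vertex 2.202 1.241 -2.006
vertex 2.74 2.803 -0.713
endloop
endfacet
facet normal 0.348 0.605 -0.716
outer loop
vertex 3.805 -2.586 -4.58
vertex 3.287 -2.041 -4.371
vertex 3.993 -2.055 -4.04
endloop
endfacet
facet normal 0.906 -0.414 0.091
outer loop
vertex 3.805 -2.586 -4.58
vertex 3.993 -2.055 -4.04
vertex 3.23 -3.584 -3.398
endloop
endfacet
facet normal 0.906 -0.414 0.090
outer loop
vertex 3.23 -3.584 -3.398
vertex 3.993 -2.055 -4.04
vertex 3.419 -3.054 -2.858
endloop
endfacet
facet normal -0.348 -0.605 0.716
outer loop
vertex 3.23 -3.584 -3.398
vertex 3.419 -3.054 -2.858
vertex 2.713 -3.039 -3.189
endloop
endfacet
facet normal 0.348 0.605 -0.716
outer loop
vertex 3.993 -2.055 -4.04
vertex 3.287 -2.041 -4.371
vertex 3.476 -1.51 -3.831
endloop
endfacet
facet normal 0.663 0.382 0.644
outer loop
vertex 3.993 -2.055 -4.04
vertex 3.476 -1.51 -3.831
vertex 3.419 -3.054 -2.858
endloop
endfacet
facet normal 0.662 0.382 0.645
outer loop
vertex 3.419 -3.054 -2.858
vertex 3.476 -1.51 -3.831
vertex 2.901 -2.509 -2.649
endloop
endfacet
facet normal -0.348 -0.605 0.716
outer loop
vertex 3.419 -3.054 -2.858
vertex 2.901 -2.509 -2.649
vertex 2.713 -3.039 -3.189
endloop
endfacet
facet normal 0.348 0.605 -0.716
outer loop
vertex 3.476 -1.51 -3.831
vertex 3.287 -2.041 -4.371
vertex 2.77 -1.496 -4.162
endloop
endfacet
facet normal -0.244 0.796 0.554
outer loop
vertex 3.476 -1.51 -3.831
vertex 2.77 -1.496 -4.162
vertex 2.901 -2.509 -2.649
endloop
endfacet
facet normal -0.243 0.796 0.554
outer loop
vertex 2.901 -2.509 -2.649
vertex 2.77 -1.496 -4.162
vertex 2.195 -2.494 -2.98
endloop
endfacet
facet normal -0.348 -0.605 0.716
outer loop
vertex 2.901 -2.509 -2.649
vertex 2.195 -2.494 -2.98
vertex 2.713 -3.039 -3.189
endloop
endfacet
facet normal 0.348 0.605 -0.716
outer loop
vertex 2.77 -1.496 -4.162
vertex 3.287 -2.041 -4.371
vertex 2.581 -2.026 -4.702
endloop
endfacet
facet normal -0.905 0.415 -0.090
outer loop
vertex 2.77 -1.496 -4.162
vertex 2.581 -2.026 -4.702
vertex 2.195 -2.494 -2.98
endloop
endfacet
facet normal -0.906 0.413 -0.091
outer loop
vertex 2.195 -2.494 -2.98
vertex 2.581 -2.026 -4.702
vertex 2.007 -3.025 -3.52
endloop
endfacet
facet normal -0.348 -0.605 0.716
outer loop
vertex 2.195 -2.494 -2.98
vertex 2.007 -3.025 -3.52
vertex 2.713 -3.039 -3.189
endloop
endfacet
facet normal 0.348 0.605 -0.716
outer loop
vertex 2.581 -2.026 -4.702
vertex 3.287 -2.041 -4.371
vertex 3.099 -2.571 -4.911
endloop
endfacet
facet normal -0.662 -0.382 -0.645
outer loop
vertex 2.581 -2.026 -4.702
vertex 3.099 -2.571 -4.911
vertex 2.007 -3.025 -3.52
endloop
endfacet
facet normal -0.663 -0.381 -0.645
outer loop
vertex 2.007 -3.025 -3.52
vertex 3.099 -2.571 -4.911
vertex 2.524 -3.57 -3.729
endloop
endfacet
facet normal -0.348 -0.605 0.716
outer loop
vertex 2.007 -3.025 -3.52
vertex 2.524 -3.57 -3.729
vertex 2.713 -3.039 -3.189
endloop
endfacet
facet normal 0.348 0.605 -0.716
outer loop
vertex 3.099 -2.571 -4.911
vertex 3.287 -2.041 -4.371
vertex 3.805 -2.586 -4.58
endloop
endfacet
facet normal 0.243 -0.796 -0.554
outer loop
vertex 3.099 -2.571 -4.911
vertex 3.805 -2.586 -4.58
vertex 2.524 -3.57 -3.729
endloop
endfacet
facet normal 0.244 -0.796 -0.554
outer loop
vertex 2.524 -3.57 -3.729
vertex 3.805 -2.586 -4.58
vertex 3.23 -3.584 -3.398
endloop
endfacet
facet normal -0.348 -0.605 0.716
outer loop
vertex 2.524 -3.57 -3.729
vertex 3.23 -3.584 -3.398
vertex 2.713 -3.039 -3.189
endloop
endfacet

endsolid


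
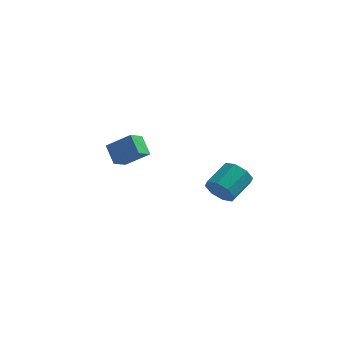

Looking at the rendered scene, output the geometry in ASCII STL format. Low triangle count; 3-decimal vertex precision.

solid 
facet normal -0.379 -0.822 -0.424
outer loop
vertex 3.394 -2.77 2.375
vertex 2.716 -2.814 3.067
vertex 2.78 -2.394 2.195
endloop
endfacet
facet normal 0.414 0.258 -0.873
outer loop
vertex 3.394 -2.77 2.375
vertex 2.78 -2.394 2.195
vertex 4.062 -1.322 3.12
endloop
endfacet
facet normal 0.413 0.260 -0.873
outer loop
vertex 4.062 -1.322 3.12
vertex 2.78 -2.394 2.195
vertex 3.447 -0.946 2.941
endloop
endfacet
facet normal 0.380 0.822 0.424
outer loop
vertex 4.062 -1.322 3.12
vertex 3.447 -0.946 2.941
vertex 3.384 -1.366 3.813
endloop
endfacet
facet normal -0.379 -0.822 -0.424
outer loop
vertex 2.78 -2.394 2.195
vertex 2.716 -2.814 3.067
vertex 2.128 -2.264 2.526
endloop
endfacet
facet normal -0.292 0.541 -0.789
outer loop
vertex 2.78 -2.394 2.195
vertex 2.128 -2.264 2.526
vertex 3.447 -0.946 2.941
endloop
endfacet
facet normal -0.292 0.541 -0.789
outer loop
vertex 3.447 -0.946 2.941
vertex 2.128 -2.264 2.526
vertex 2.795 -0.816 3.272
endloop
endfacet
facet normal 0.379 0.823 0.424
outer loop
vertex 3.447 -0.946 2.941
vertex 2.795 -0.816 3.272
vertex 3.384 -1.366 3.813
endloop
endfacet
facet normal -0.380 -0.822 -0.424
outer loop
vertex 2.128 -2.264 2.526
vertex 2.716 -2.814 3.067
vertex 1.821 -2.456 3.174
endloop
endfacet
facet normal -0.828 0.506 -0.242
outer loop
vertex 2.128 -2.264 2.526
vertex 1.821 -2.456 3.174
vertex 2.795 -0.816 3.272
endloop
endfacet
facet normal -0.828 0.506 -0.242
outer loop
vertex 2.795 -0.816 3.272
vertex 1.821 -2.456 3.174
vertex 2.488 -1.009 3.92
endloop
endfacet
facet normal 0.378 0.823 0.424
outer loop
vertex 2.795 -0.816 3.272
vertex 2.488 -1.009 3.92
vertex 3.384 -1.366 3.813
endloop
endfacet
facet normal -0.380 -0.822 -0.424
outer loop
vertex 1.821 -2.456 3.174
vertex 2.716 -2.814 3.067
vertex 2.038 -2.858 3.76
endloop
endfacet
facet normal -0.878 0.175 0.445
outer loop
vertex 1.821 -2.456 3.174
vertex 2.038 -2.858 3.76
vertex 2.488 -1.009 3.92
endloop
endfacet
facet normal -0.877 0.175 0.447
outer loop
vertex 2.488 -1.009 3.92
vertex 2.038 -2.858 3.76
vertex 2.706 -1.41 4.505
endloop
endfacet
facet normal 0.379 0.823 0.423
outer loop
vertex 2.488 -1.009 3.92
vertex 2.706 -1.41 4.505
vertex 3.384 -1.366 3.813
endloop
endfacet
facet normal -0.380 -0.822 -0.424
outer loop
vertex 2.038 -2.858 3.76
vertex 2.716 -2.814 3.067
vertex 2.653 -3.234 3.939
endloop
endfacet
facet normal -0.413 -0.259 0.873
outer loop
vertex 2.038 -2.858 3.76
vertex 2.653 -3.234 3.939
vertex 2.706 -1.41 4.505
endloop
endfacet
facet normal -0.414 -0.259 0.873
outer loop
vertex 2.706 -1.41 4.505
vertex 2.653 -3.234 3.939
vertex 3.32 -1.786 4.685
endloop
endfacet
facet normal 0.379 0.822 0.424
outer loop
vertex 2.706 -1.41 4.505
vertex 3.32 -1.786 4.685
vertex 3.384 -1.366 3.813
endloop
endfacet
facet normal -0.379 -0.823 -0.424
outer loop
vertex 2.653 -3.234 3.939
vertex 2.716 -2.814 3.067
vertex 3.305 -3.364 3.608
endloop
endfacet
facet normal 0.292 -0.541 0.789
outer loop
vertex 2.653 -3.234 3.939
vertex 3.305 -3.364 3.608
vertex 3.32 -1.786 4.685
endloop
endfacet
facet normal 0.292 -0.541 0.789
outer loop
vertex 3.32 -1.786 4.685
vertex 3.305 -3.364 3.608
vertex 3.972 -1.916 4.354
endloop
endfacet
facet normal 0.379 0.822 0.424
outer loop
vertex 3.32 -1.786 4.685
vertex 3.972 -1.916 4.354
vertex 3.384 -1.366 3.813
endloop
endfacet
facet normal -0.378 -0.823 -0.424
outer loop
vertex 3.305 -3.364 3.608
vertex 2.716 -2.814 3.067
vertex 3.612 -3.171 2.96
endloop
endfacet
facet normal 0.828 -0.506 0.242
outer loop
vertex 3.305 -3.364 3.608
vertex 3.612 -3.171 2.96
vertex 3.972 -1.916 4.354
endloop
endfacet
facet normal 0.828 -0.506 0.242
outer loop
vertex 3.972 -1.916 4.354
vertex 3.612 -3.171 2.96
vertex 4.279 -1.724 3.706
endloop
endfacet
facet normal 0.380 0.822 0.424
outer loop
vertex 3.972 -1.916 4.354
vertex 4.279 -1.724 3.706
vertex 3.384 -1.366 3.813
endloop
endfacet
facet normal -0.379 -0.823 -0.423
outer loop
vertex 3.612 -3.171 2.96
vertex 2.716 -2.814 3.067
vertex 3.394 -2.77 2.375
endloop
endfacet
facet normal 0.878 -0.174 -0.447
outer loop
vertex 3.612 -3.171 2.96
vertex 3.394 -2.77 2.375
vertex 4.279 -1.724 3.706
endloop
endfacet
facet normal 0.878 -0.176 -0.446
outer loop
vertex 4.279 -1.724 3.706
vertex 3.394 -2.77 2.375
vertex 4.062 -1.322 3.12
endloop
endfacet
facet normal 0.380 0.822 0.424
outer loop
vertex 4.279 -1.724 3.706
vertex 4.062 -1.322 3.12
vertex 3.384 -1.366 3.813
endloop
endfacet
facet normal -0.495 0.561 0.663
outer loop
vertex -3.469 1.455 4.301
vertex -3.088 2.456 3.738
vertex -4.91 1.416 3.257
endloop
endfacet
facet normal -0.315 -0.827 0.466
outer loop
vertex -4.212 0.624 2.322
vertex -3.469 1.455 4.301
vertex -4.91 1.416 3.257
endloop
endfacet
facet normal -0.495 0.561 0.663
outer loop
vertex -4.91 1.416 3.257
vertex -3.088 2.456 3.738
vertex -4.529 2.417 2.694
endloop
endfacet
facet normal -0.810 -0.022 -0.586
outer loop
vertex -4.529 2.417 2.694
vertex -4.212 0.624 2.322
vertex -4.91 1.416 3.257
endloop
endfacet
facet normal 0.810 0.022 0.586
outer loop
vertex -3.469 1.455 4.301
vertex -2.39 1.664 2.803
vertex -3.088 2.456 3.738
endloop
endfacet
facet normal -0.315 -0.827 0.466
outer loop
vertex -2.771 0.663 3.366
vertex -3.469 1.455 4.301
vertex -4.212 0.624 2.322
endloop
endfacet
facet normal 0.810 0.022 0.586
outer loop
vertex -2.771 0.663 3.366
vertex -2.39 1.664 2.803
vertex -3.469 1.455 4.301
endloop
endfacet
facet normal 0.315 0.827 -0.466
outer loop
vertex -3.088 2.456 3.738
vertex -2.39 1.664 2.803
vertex -4.529 2.417 2.694
endloop
endfacet
facet normal -0.810 -0.022 -0.586
outer loop
vertex -3.831 1.625 1.759
vertex -4.212 0.624 2.322
vertex -4.529 2.417 2.694
endloop
endfacet
facet normal 0.315 0.827 -0.466
outer loop
vertex -4.529 2.417 2.694
vertex -2.39 1.664 2.803
vertex -3.831 1.625 1.759
endloop
endfacet
facet normal 0.495 -0.561 -0.663
outer loop
vertex -3.831 1.625 1.759
vertex -2.771 0.663 3.366
vertex -4.212 0.624 2.322
endloop
endfacet
facet normal 0.495 -0.561 -0.663
outer loop
vertex -2.39 1.664 2.803
vertex -2.771 0.663 3.366
vertex -3.831 1.625 1.759
endloop
endfacet

endsolid


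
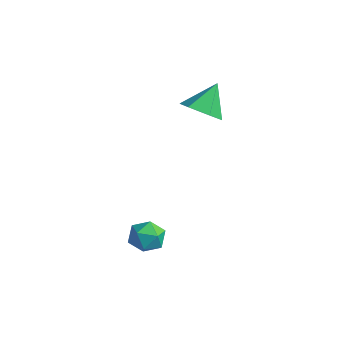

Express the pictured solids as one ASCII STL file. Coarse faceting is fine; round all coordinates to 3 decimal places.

solid 
facet normal 0.105 -0.662 -0.742
outer loop
vertex 2.104 1.664 1.702
vertex 1.436 1.883 1.412
vertex 2.077 2.229 1.194
endloop
endfacet
facet normal 0.832 0.392 0.392
outer loop
vertex 2.104 1.664 1.702
vertex 2.077 2.229 1.194
vertex 1.304 2.717 2.348
endloop
endfacet
facet normal 0.104 -0.661 -0.743
outer loop
vertex 2.077 2.229 1.194
vertex 1.436 1.883 1.412
vertex 1.409 2.448 0.905
endloop
endfacet
facet normal 0.364 0.920 -0.145
outer loop
vertex 2.077 2.229 1.194
vertex 1.409 2.448 0.905
vertex 1.304 2.717 2.348
endloop
endfacet
facet normal 0.104 -0.661 -0.743
outer loop
vertex 1.409 2.448 0.905
vertex 1.436 1.883 1.412
vertex 0.768 2.102 1.123
endloop
endfacet
facet normal -0.516 0.834 -0.193
outer loop
vertex 1.409 2.448 0.905
vertex 0.768 2.102 1.123
vertex 1.304 2.717 2.348
endloop
endfacet
facet normal 0.104 -0.662 -0.742
outer loop
vertex 0.768 2.102 1.123
vertex 1.436 1.883 1.412
vertex 0.795 1.537 1.631
endloop
endfacet
facet normal -0.929 0.221 0.296
outer loop
vertex 0.768 2.102 1.123
vertex 0.795 1.537 1.631
vertex 1.304 2.717 2.348
endloop
endfacet
facet normal 0.104 -0.662 -0.742
outer loop
vertex 0.795 1.537 1.631
vertex 1.436 1.883 1.412
vertex 1.463 1.318 1.92
endloop
endfacet
facet normal -0.461 -0.307 0.833
outer loop
vertex 0.795 1.537 1.631
vertex 1.463 1.318 1.92
vertex 1.304 2.717 2.348
endloop
endfacet
facet normal 0.105 -0.662 -0.742
outer loop
vertex 1.463 1.318 1.92
vertex 1.436 1.883 1.412
vertex 2.104 1.664 1.702
endloop
endfacet
facet normal 0.419 -0.222 0.880
outer loop
vertex 1.463 1.318 1.92
vertex 2.104 1.664 1.702
vertex 1.304 2.717 2.348
endloop
endfacet
facet normal -0.150 0.979 -0.139
outer loop
vertex 3.288 -1.597 -1.99
vertex 2.933 -1.574 -1.444
vertex 3.577 -1.472 -1.419
endloop
endfacet
facet normal 0.477 0.777 -0.411
outer loop
vertex 3.288 -1.597 -1.99
vertex 3.577 -1.472 -1.419
vertex 3.861 -1.873 -1.847
endloop
endfacet
facet normal 0.353 0.270 -0.896
outer loop
vertex 3.288 -1.597 -1.99
vertex 3.861 -1.873 -1.847
vertex 3.393 -2.223 -2.137
endloop
endfacet
facet normal -0.352 0.158 -0.923
outer loop
vertex 3.288 -1.597 -1.99
vertex 3.393 -2.223 -2.137
vertex 2.82 -2.038 -1.887
endloop
endfacet
facet normal -0.662 0.596 -0.455
outer loop
vertex 3.288 -1.597 -1.99
vertex 2.82 -2.038 -1.887
vertex 2.933 -1.574 -1.444
endloop
endfacet
facet normal 0.865 0.488 0.116
outer loop
vertex 3.861 -1.873 -1.847
vertex 3.577 -1.472 -1.419
vertex 3.86 -2.022 -1.213
endloop
endfacet
facet normal -0.151 0.816 0.557
outer loop
vertex 3.577 -1.472 -1.419
vertex 2.933 -1.574 -1.444
vertex 3.287 -1.837 -0.963
endloop
endfacet
facet normal -0.980 0.196 0.045
outer loop
vertex 2.933 -1.574 -1.444
vertex 2.82 -2.038 -1.887
vertex 2.819 -2.187 -1.253
endloop
endfacet
facet normal -0.477 -0.513 -0.714
outer loop
vertex 2.82 -2.038 -1.887
vertex 3.393 -2.223 -2.137
vertex 3.103 -2.588 -1.681
endloop
endfacet
facet normal 0.664 -0.332 -0.670
outer loop
vertex 3.393 -2.223 -2.137
vertex 3.861 -1.873 -1.847
vertex 3.747 -2.486 -1.656
endloop
endfacet
facet normal 0.352 -0.158 0.923
outer loop
vertex 3.392 -2.463 -1.11
vertex 3.86 -2.022 -1.213
vertex 3.287 -1.837 -0.963
endloop
endfacet
facet normal -0.353 -0.270 0.896
outer loop
vertex 3.392 -2.463 -1.11
vertex 3.287 -1.837 -0.963
vertex 2.819 -2.187 -1.253
endloop
endfacet
facet normal -0.477 -0.777 0.411
outer loop
vertex 3.392 -2.463 -1.11
vertex 2.819 -2.187 -1.253
vertex 3.103 -2.588 -1.681
endloop
endfacet
facet normal 0.150 -0.979 0.139
outer loop
vertex 3.392 -2.463 -1.11
vertex 3.103 -2.588 -1.681
vertex 3.747 -2.486 -1.656
endloop
endfacet
facet normal 0.662 -0.596 0.455
outer loop
vertex 3.392 -2.463 -1.11
vertex 3.747 -2.486 -1.656
vertex 3.86 -2.022 -1.213
endloop
endfacet
facet normal 0.477 0.513 0.714
outer loop
vertex 3.287 -1.837 -0.963
vertex 3.86 -2.022 -1.213
vertex 3.577 -1.472 -1.419
endloop
endfacet
facet normal -0.664 0.332 0.670
outer loop
vertex 2.819 -2.187 -1.253
vertex 3.287 -1.837 -0.963
vertex 2.933 -1.574 -1.444
endloop
endfacet
facet normal -0.865 -0.488 -0.116
outer loop
vertex 3.103 -2.588 -1.681
vertex 2.819 -2.187 -1.253
vertex 2.82 -2.038 -1.887
endloop
endfacet
facet normal 0.151 -0.816 -0.557
outer loop
vertex 3.747 -2.486 -1.656
vertex 3.103 -2.588 -1.681
vertex 3.393 -2.223 -2.137
endloop
endfacet
facet normal 0.980 -0.196 -0.045
outer loop
vertex 3.86 -2.022 -1.213
vertex 3.747 -2.486 -1.656
vertex 3.861 -1.873 -1.847
endloop
endfacet

endsolid


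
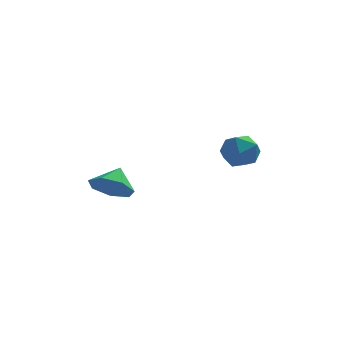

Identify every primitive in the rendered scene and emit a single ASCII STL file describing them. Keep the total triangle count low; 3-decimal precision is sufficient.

solid 
facet normal -0.252 -0.732 -0.633
outer loop
vertex -0.811 -0.907 -1.512
vertex -1.31 -0.256 -2.066
vertex -0.36 -0.524 -2.135
endloop
endfacet
facet normal 0.802 0.027 0.597
outer loop
vertex -0.811 -0.907 -1.512
vertex -0.36 -0.524 -2.135
vertex -1.01 0.616 -1.314
endloop
endfacet
facet normal -0.252 -0.732 -0.633
outer loop
vertex -0.36 -0.524 -2.135
vertex -1.31 -0.256 -2.066
vertex -0.624 0.061 -2.706
endloop
endfacet
facet normal 0.886 0.460 0.062
outer loop
vertex -0.36 -0.524 -2.135
vertex -0.624 0.061 -2.706
vertex -1.01 0.616 -1.314
endloop
endfacet
facet normal -0.252 -0.733 -0.633
outer loop
vertex -0.624 0.061 -2.706
vertex -1.31 -0.256 -2.066
vertex -1.405 0.407 -2.796
endloop
endfacet
facet normal 0.416 0.878 -0.235
outer loop
vertex -0.624 0.061 -2.706
vertex -1.405 0.407 -2.796
vertex -1.01 0.616 -1.314
endloop
endfacet
facet normal -0.253 -0.732 -0.632
outer loop
vertex -1.405 0.407 -2.796
vertex -1.31 -0.256 -2.066
vertex -2.115 0.255 -2.336
endloop
endfacet
facet normal -0.251 0.965 -0.069
outer loop
vertex -1.405 0.407 -2.796
vertex -2.115 0.255 -2.336
vertex -1.01 0.616 -1.314
endloop
endfacet
facet normal -0.253 -0.732 -0.633
outer loop
vertex -2.115 0.255 -2.336
vertex -1.31 -0.256 -2.066
vertex -2.219 -0.282 -1.673
endloop
endfacet
facet normal -0.617 0.656 0.435
outer loop
vertex -2.115 0.255 -2.336
vertex -2.219 -0.282 -1.673
vertex -1.01 0.616 -1.314
endloop
endfacet
facet normal -0.253 -0.732 -0.633
outer loop
vertex -2.219 -0.282 -1.673
vertex -1.31 -0.256 -2.066
vertex -1.638 -0.799 -1.307
endloop
endfacet
facet normal -0.402 0.183 0.897
outer loop
vertex -2.219 -0.282 -1.673
vertex -1.638 -0.799 -1.307
vertex -1.01 0.616 -1.314
endloop
endfacet
facet normal -0.252 -0.732 -0.633
outer loop
vertex -1.638 -0.799 -1.307
vertex -1.31 -0.256 -2.066
vertex -0.811 -0.907 -1.512
endloop
endfacet
facet normal 0.228 -0.096 0.969
outer loop
vertex -1.638 -0.799 -1.307
vertex -0.811 -0.907 -1.512
vertex -1.01 0.616 -1.314
endloop
endfacet
facet normal -0.752 -0.037 0.658
outer loop
vertex 3.108 3.594 -0.831
vertex 2.904 2.692 -1.115
vertex 3.529 2.842 -0.392
endloop
endfacet
facet normal -0.232 0.390 0.891
outer loop
vertex 3.108 3.594 -0.831
vertex 3.529 2.842 -0.392
vertex 4.047 3.631 -0.603
endloop
endfacet
facet normal -0.134 0.904 0.406
outer loop
vertex 3.108 3.594 -0.831
vertex 4.047 3.631 -0.603
vertex 3.743 3.969 -1.457
endloop
endfacet
facet normal -0.595 0.794 -0.128
outer loop
vertex 3.108 3.594 -0.831
vertex 3.743 3.969 -1.457
vertex 3.036 3.388 -1.773
endloop
endfacet
facet normal -0.977 0.212 0.028
outer loop
vertex 3.108 3.594 -0.831
vertex 3.036 3.388 -1.773
vertex 2.904 2.692 -1.115
endloop
endfacet
facet normal 0.369 0.006 0.929
outer loop
vertex 4.047 3.631 -0.603
vertex 3.529 2.842 -0.392
vertex 4.424 2.752 -0.747
endloop
endfacet
facet normal -0.475 -0.685 0.552
outer loop
vertex 3.529 2.842 -0.392
vertex 2.904 2.692 -1.115
vertex 3.717 2.171 -1.063
endloop
endfacet
facet normal -0.838 -0.283 -0.467
outer loop
vertex 2.904 2.692 -1.115
vertex 3.036 3.388 -1.773
vertex 3.413 2.509 -1.917
endloop
endfacet
facet normal -0.219 0.658 -0.720
outer loop
vertex 3.036 3.388 -1.773
vertex 3.743 3.969 -1.457
vertex 3.931 3.298 -2.128
endloop
endfacet
facet normal 0.527 0.837 0.144
outer loop
vertex 3.743 3.969 -1.457
vertex 4.047 3.631 -0.603
vertex 4.556 3.448 -1.405
endloop
endfacet
facet normal 0.595 -0.794 0.128
outer loop
vertex 4.352 2.546 -1.689
vertex 4.424 2.752 -0.747
vertex 3.717 2.171 -1.063
endloop
endfacet
facet normal 0.134 -0.904 -0.406
outer loop
vertex 4.352 2.546 -1.689
vertex 3.717 2.171 -1.063
vertex 3.413 2.509 -1.917
endloop
endfacet
facet normal 0.232 -0.390 -0.891
outer loop
vertex 4.352 2.546 -1.689
vertex 3.413 2.509 -1.917
vertex 3.931 3.298 -2.128
endloop
endfacet
facet normal 0.752 0.037 -0.658
outer loop
vertex 4.352 2.546 -1.689
vertex 3.931 3.298 -2.128
vertex 4.556 3.448 -1.405
endloop
endfacet
facet normal 0.977 -0.212 -0.028
outer loop
vertex 4.352 2.546 -1.689
vertex 4.556 3.448 -1.405
vertex 4.424 2.752 -0.747
endloop
endfacet
facet normal 0.219 -0.658 0.720
outer loop
vertex 3.717 2.171 -1.063
vertex 4.424 2.752 -0.747
vertex 3.529 2.842 -0.392
endloop
endfacet
facet normal -0.527 -0.837 -0.144
outer loop
vertex 3.413 2.509 -1.917
vertex 3.717 2.171 -1.063
vertex 2.904 2.692 -1.115
endloop
endfacet
facet normal -0.369 -0.006 -0.929
outer loop
vertex 3.931 3.298 -2.128
vertex 3.413 2.509 -1.917
vertex 3.036 3.388 -1.773
endloop
endfacet
facet normal 0.475 0.685 -0.552
outer loop
vertex 4.556 3.448 -1.405
vertex 3.931 3.298 -2.128
vertex 3.743 3.969 -1.457
endloop
endfacet
facet normal 0.838 0.283 0.467
outer loop
vertex 4.424 2.752 -0.747
vertex 4.556 3.448 -1.405
vertex 4.047 3.631 -0.603
endloop
endfacet

endsolid


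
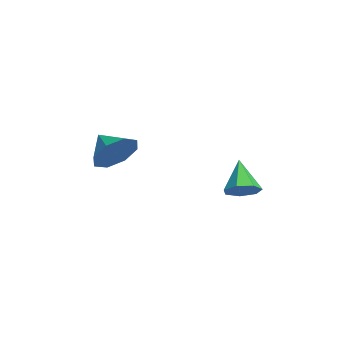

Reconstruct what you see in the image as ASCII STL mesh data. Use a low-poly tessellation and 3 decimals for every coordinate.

solid 
facet normal 0.764 0.405 -0.502
outer loop
vertex -1.288 -1.504 0.793
vertex -1.829 -1.137 0.266
vertex -1.467 -0.92 0.992
endloop
endfacet
facet normal 0.015 -0.318 0.948
outer loop
vertex -1.288 -1.504 0.793
vertex -1.467 -0.92 0.992
vertex -2.631 -1.563 0.794
endloop
endfacet
facet normal 0.764 0.405 -0.502
outer loop
vertex -1.467 -0.92 0.992
vertex -1.829 -1.137 0.266
vertex -1.858 -0.463 0.766
endloop
endfacet
facet normal -0.281 0.221 0.934
outer loop
vertex -1.467 -0.92 0.992
vertex -1.858 -0.463 0.766
vertex -2.631 -1.563 0.794
endloop
endfacet
facet normal 0.763 0.406 -0.503
outer loop
vertex -1.858 -0.463 0.766
vertex -1.829 -1.137 0.266
vertex -2.233 -0.401 0.247
endloop
endfacet
facet normal -0.678 0.490 0.548
outer loop
vertex -1.858 -0.463 0.766
vertex -2.233 -0.401 0.247
vertex -2.631 -1.563 0.794
endloop
endfacet
facet normal 0.764 0.406 -0.501
outer loop
vertex -2.233 -0.401 0.247
vertex -1.829 -1.137 0.266
vertex -2.37 -0.77 -0.261
endloop
endfacet
facet normal -0.944 0.330 0.015
outer loop
vertex -2.233 -0.401 0.247
vertex -2.37 -0.77 -0.261
vertex -2.631 -1.563 0.794
endloop
endfacet
facet normal 0.764 0.405 -0.502
outer loop
vertex -2.37 -0.77 -0.261
vertex -1.829 -1.137 0.266
vertex -2.191 -1.354 -0.46
endloop
endfacet
facet normal -0.922 -0.163 -0.351
outer loop
vertex -2.37 -0.77 -0.261
vertex -2.191 -1.354 -0.46
vertex -2.631 -1.563 0.794
endloop
endfacet
facet normal 0.764 0.405 -0.502
outer loop
vertex -2.191 -1.354 -0.46
vertex -1.829 -1.137 0.266
vertex -1.8 -1.811 -0.234
endloop
endfacet
facet normal -0.627 -0.703 -0.337
outer loop
vertex -2.191 -1.354 -0.46
vertex -1.8 -1.811 -0.234
vertex -2.631 -1.563 0.794
endloop
endfacet
facet normal 0.764 0.405 -0.502
outer loop
vertex -1.8 -1.811 -0.234
vertex -1.829 -1.137 0.266
vertex -1.426 -1.874 0.285
endloop
endfacet
facet normal -0.231 -0.972 0.048
outer loop
vertex -1.8 -1.811 -0.234
vertex -1.426 -1.874 0.285
vertex -2.631 -1.563 0.794
endloop
endfacet
facet normal 0.764 0.405 -0.502
outer loop
vertex -1.426 -1.874 0.285
vertex -1.829 -1.137 0.266
vertex -1.288 -1.504 0.793
endloop
endfacet
facet normal 0.036 -0.812 0.582
outer loop
vertex -1.426 -1.874 0.285
vertex -1.288 -1.504 0.793
vertex -2.631 -1.563 0.794
endloop
endfacet
facet normal 0.666 -0.050 -0.744
outer loop
vertex -0.705 2.425 -0.945
vertex -1.107 2.706 -1.324
vertex -0.678 2.962 -0.957
endloop
endfacet
facet normal 0.427 -0.001 0.904
outer loop
vertex -0.705 2.425 -0.945
vertex -0.678 2.962 -0.957
vertex -1.993 2.774 -0.336
endloop
endfacet
facet normal 0.667 -0.051 -0.744
outer loop
vertex -0.678 2.962 -0.957
vertex -1.107 2.706 -1.324
vertex -0.974 3.307 -1.246
endloop
endfacet
facet normal 0.206 0.726 0.656
outer loop
vertex -0.678 2.962 -0.957
vertex -0.974 3.307 -1.246
vertex -1.993 2.774 -0.336
endloop
endfacet
facet normal 0.667 -0.051 -0.743
outer loop
vertex -0.974 3.307 -1.246
vertex -1.107 2.706 -1.324
vertex -1.37 3.198 -1.594
endloop
endfacet
facet normal -0.367 0.921 0.129
outer loop
vertex -0.974 3.307 -1.246
vertex -1.37 3.198 -1.594
vertex -1.993 2.774 -0.336
endloop
endfacet
facet normal 0.667 -0.051 -0.743
outer loop
vertex -1.37 3.198 -1.594
vertex -1.107 2.706 -1.324
vertex -1.568 2.72 -1.739
endloop
endfacet
facet normal -0.856 0.438 -0.276
outer loop
vertex -1.37 3.198 -1.594
vertex -1.568 2.72 -1.739
vertex -1.993 2.774 -0.336
endloop
endfacet
facet normal 0.667 -0.050 -0.743
outer loop
vertex -1.568 2.72 -1.739
vertex -1.107 2.706 -1.324
vertex -1.418 2.23 -1.571
endloop
endfacet
facet normal -0.896 -0.362 -0.257
outer loop
vertex -1.568 2.72 -1.739
vertex -1.418 2.23 -1.571
vertex -1.993 2.774 -0.336
endloop
endfacet
facet normal 0.667 -0.050 -0.744
outer loop
vertex -1.418 2.23 -1.571
vertex -1.107 2.706 -1.324
vertex -1.034 2.099 -1.218
endloop
endfacet
facet normal -0.456 -0.873 0.172
outer loop
vertex -1.418 2.23 -1.571
vertex -1.034 2.099 -1.218
vertex -1.993 2.774 -0.336
endloop
endfacet
facet normal 0.667 -0.050 -0.744
outer loop
vertex -1.034 2.099 -1.218
vertex -1.107 2.706 -1.324
vertex -0.705 2.425 -0.945
endloop
endfacet
facet normal 0.133 -0.712 0.690
outer loop
vertex -1.034 2.099 -1.218
vertex -0.705 2.425 -0.945
vertex -1.993 2.774 -0.336
endloop
endfacet

endsolid


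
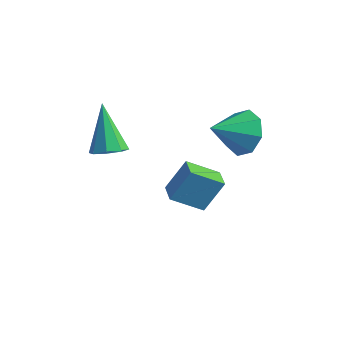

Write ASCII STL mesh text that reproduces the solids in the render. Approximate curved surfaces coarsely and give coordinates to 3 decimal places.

solid 
facet normal -0.809 0.582 -0.082
outer loop
vertex 0.726 0.174 -1.419
vertex 1.094 0.864 -0.151
vertex 1.494 1.137 -2.165
endloop
endfacet
facet normal -0.247 -0.463 -0.851
outer loop
vertex 2.246 0.596 -2.089
vertex 0.726 0.174 -1.419
vertex 1.494 1.137 -2.165
endloop
endfacet
facet normal -0.810 0.581 -0.082
outer loop
vertex 1.494 1.137 -2.165
vertex 1.094 0.864 -0.151
vertex 1.861 1.827 -0.897
endloop
endfacet
facet normal 0.533 0.669 -0.518
outer loop
vertex 1.861 1.827 -0.897
vertex 2.246 0.596 -2.089
vertex 1.494 1.137 -2.165
endloop
endfacet
facet normal -0.533 -0.668 0.518
outer loop
vertex 0.726 0.174 -1.419
vertex 1.846 0.323 -0.075
vertex 1.094 0.864 -0.151
endloop
endfacet
facet normal -0.247 -0.463 -0.851
outer loop
vertex 1.479 -0.367 -1.343
vertex 0.726 0.174 -1.419
vertex 2.246 0.596 -2.089
endloop
endfacet
facet normal -0.533 -0.669 0.518
outer loop
vertex 1.479 -0.367 -1.343
vertex 1.846 0.323 -0.075
vertex 0.726 0.174 -1.419
endloop
endfacet
facet normal 0.247 0.463 0.851
outer loop
vertex 1.094 0.864 -0.151
vertex 1.846 0.323 -0.075
vertex 1.861 1.827 -0.897
endloop
endfacet
facet normal 0.533 0.669 -0.519
outer loop
vertex 2.614 1.286 -0.821
vertex 2.246 0.596 -2.089
vertex 1.861 1.827 -0.897
endloop
endfacet
facet normal 0.247 0.463 0.851
outer loop
vertex 1.861 1.827 -0.897
vertex 1.846 0.323 -0.075
vertex 2.614 1.286 -0.821
endloop
endfacet
facet normal 0.809 -0.582 0.082
outer loop
vertex 2.614 1.286 -0.821
vertex 1.479 -0.367 -1.343
vertex 2.246 0.596 -2.089
endloop
endfacet
facet normal 0.809 -0.582 0.082
outer loop
vertex 1.846 0.323 -0.075
vertex 1.479 -0.367 -1.343
vertex 2.614 1.286 -0.821
endloop
endfacet
facet normal 0.423 -0.264 -0.867
outer loop
vertex 1.193 -2.408 2.208
vertex 0.564 -2.411 1.902
vertex 1.064 -1.931 2.0
endloop
endfacet
facet normal 0.706 0.435 0.559
outer loop
vertex 1.193 -2.408 2.208
vertex 1.064 -1.931 2.0
vertex -0.304 -1.869 3.678
endloop
endfacet
facet normal 0.424 -0.265 -0.866
outer loop
vertex 1.064 -1.931 2.0
vertex 0.564 -2.411 1.902
vertex 0.642 -1.736 1.734
endloop
endfacet
facet normal 0.299 0.931 0.209
outer loop
vertex 1.064 -1.931 2.0
vertex 0.642 -1.736 1.734
vertex -0.304 -1.869 3.678
endloop
endfacet
facet normal 0.422 -0.265 -0.867
outer loop
vertex 0.642 -1.736 1.734
vertex 0.564 -2.411 1.902
vertex 0.174 -1.935 1.567
endloop
endfacet
facet normal -0.356 0.928 -0.110
outer loop
vertex 0.642 -1.736 1.734
vertex 0.174 -1.935 1.567
vertex -0.304 -1.869 3.678
endloop
endfacet
facet normal 0.423 -0.263 -0.867
outer loop
vertex 0.174 -1.935 1.567
vertex 0.564 -2.411 1.902
vertex -0.066 -2.413 1.595
endloop
endfacet
facet normal -0.878 0.429 -0.212
outer loop
vertex 0.174 -1.935 1.567
vertex -0.066 -2.413 1.595
vertex -0.304 -1.869 3.678
endloop
endfacet
facet normal 0.423 -0.264 -0.867
outer loop
vertex -0.066 -2.413 1.595
vertex 0.564 -2.411 1.902
vertex 0.063 -2.89 1.803
endloop
endfacet
facet normal -0.960 -0.276 -0.038
outer loop
vertex -0.066 -2.413 1.595
vertex 0.063 -2.89 1.803
vertex -0.304 -1.869 3.678
endloop
endfacet
facet normal 0.424 -0.264 -0.867
outer loop
vertex 0.063 -2.89 1.803
vertex 0.564 -2.411 1.902
vertex 0.485 -3.086 2.069
endloop
endfacet
facet normal -0.555 -0.772 0.312
outer loop
vertex 0.063 -2.89 1.803
vertex 0.485 -3.086 2.069
vertex -0.304 -1.869 3.678
endloop
endfacet
facet normal 0.422 -0.264 -0.867
outer loop
vertex 0.485 -3.086 2.069
vertex 0.564 -2.411 1.902
vertex 0.953 -2.886 2.236
endloop
endfacet
facet normal 0.103 -0.768 0.632
outer loop
vertex 0.485 -3.086 2.069
vertex 0.953 -2.886 2.236
vertex -0.304 -1.869 3.678
endloop
endfacet
facet normal 0.423 -0.263 -0.867
outer loop
vertex 0.953 -2.886 2.236
vertex 0.564 -2.411 1.902
vertex 1.193 -2.408 2.208
endloop
endfacet
facet normal 0.623 -0.270 0.734
outer loop
vertex 0.953 -2.886 2.236
vertex 1.193 -2.408 2.208
vertex -0.304 -1.869 3.678
endloop
endfacet
facet normal 0.251 0.845 -0.473
outer loop
vertex 4.062 1.06 1.792
vertex 3.234 1.51 2.156
vertex 4.187 1.404 2.473
endloop
endfacet
facet normal 0.685 -0.693 0.224
outer loop
vertex 4.062 1.06 1.792
vertex 4.187 1.404 2.473
vertex 2.846 0.21 2.884
endloop
endfacet
facet normal 0.251 0.844 -0.474
outer loop
vertex 4.187 1.404 2.473
vertex 3.234 1.51 2.156
vertex 3.753 1.811 2.968
endloop
endfacet
facet normal 0.544 -0.348 0.763
outer loop
vertex 4.187 1.404 2.473
vertex 3.753 1.811 2.968
vertex 2.846 0.21 2.884
endloop
endfacet
facet normal 0.251 0.844 -0.474
outer loop
vertex 3.753 1.811 2.968
vertex 3.234 1.51 2.156
vertex 3.016 2.041 2.987
endloop
endfacet
facet normal 0.008 -0.057 0.998
outer loop
vertex 3.753 1.811 2.968
vertex 3.016 2.041 2.987
vertex 2.846 0.21 2.884
endloop
endfacet
facet normal 0.251 0.844 -0.474
outer loop
vertex 3.016 2.041 2.987
vertex 3.234 1.51 2.156
vertex 2.406 1.96 2.519
endloop
endfacet
facet normal -0.610 0.012 0.793
outer loop
vertex 3.016 2.041 2.987
vertex 2.406 1.96 2.519
vertex 2.846 0.21 2.884
endloop
endfacet
facet normal 0.252 0.844 -0.473
outer loop
vertex 2.406 1.96 2.519
vertex 3.234 1.51 2.156
vertex 2.281 1.616 1.838
endloop
endfacet
facet normal -0.947 -0.183 0.266
outer loop
vertex 2.406 1.96 2.519
vertex 2.281 1.616 1.838
vertex 2.846 0.21 2.884
endloop
endfacet
facet normal 0.252 0.845 -0.473
outer loop
vertex 2.281 1.616 1.838
vertex 3.234 1.51 2.156
vertex 2.714 1.21 1.343
endloop
endfacet
facet normal -0.805 -0.526 -0.273
outer loop
vertex 2.281 1.616 1.838
vertex 2.714 1.21 1.343
vertex 2.846 0.21 2.884
endloop
endfacet
facet normal 0.252 0.844 -0.473
outer loop
vertex 2.714 1.21 1.343
vertex 3.234 1.51 2.156
vertex 3.451 0.979 1.324
endloop
endfacet
facet normal -0.270 -0.818 -0.508
outer loop
vertex 2.714 1.21 1.343
vertex 3.451 0.979 1.324
vertex 2.846 0.21 2.884
endloop
endfacet
facet normal 0.251 0.844 -0.473
outer loop
vertex 3.451 0.979 1.324
vertex 3.234 1.51 2.156
vertex 4.062 1.06 1.792
endloop
endfacet
facet normal 0.349 -0.887 -0.302
outer loop
vertex 3.451 0.979 1.324
vertex 4.062 1.06 1.792
vertex 2.846 0.21 2.884
endloop
endfacet

endsolid


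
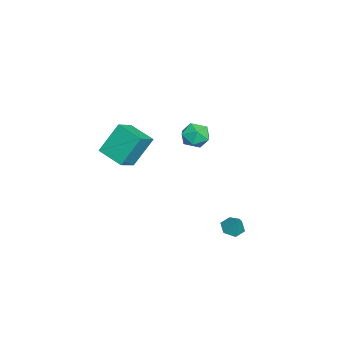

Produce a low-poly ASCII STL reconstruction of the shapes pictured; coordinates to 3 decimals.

solid 
facet normal -0.442 -0.302 -0.844
outer loop
vertex 1.127 2.402 -4.439
vertex 0.562 2.896 -4.32
vertex 1.175 3.108 -4.717
endloop
endfacet
facet normal 0.998 -0.060 0.019
outer loop
vertex 1.127 2.402 -4.439
vertex 1.175 3.108 -4.717
vertex 1.158 3.304 -3.18
endloop
endfacet
facet normal -0.442 -0.303 -0.844
outer loop
vertex 1.175 3.108 -4.717
vertex 0.562 2.896 -4.32
vertex 0.609 3.602 -4.598
endloop
endfacet
facet normal 0.644 0.760 -0.090
outer loop
vertex 1.175 3.108 -4.717
vertex 0.609 3.602 -4.598
vertex 1.158 3.304 -3.18
endloop
endfacet
facet normal -0.442 -0.303 -0.844
outer loop
vertex 0.609 3.602 -4.598
vertex 0.562 2.896 -4.32
vertex -0.004 3.39 -4.201
endloop
endfacet
facet normal -0.160 0.952 0.262
outer loop
vertex 0.609 3.602 -4.598
vertex -0.004 3.39 -4.201
vertex 1.158 3.304 -3.18
endloop
endfacet
facet normal -0.441 -0.302 -0.845
outer loop
vertex -0.004 3.39 -4.201
vertex 0.562 2.896 -4.32
vertex -0.051 2.684 -3.924
endloop
endfacet
facet normal -0.611 0.324 0.722
outer loop
vertex -0.004 3.39 -4.201
vertex -0.051 2.684 -3.924
vertex 1.158 3.304 -3.18
endloop
endfacet
facet normal -0.442 -0.302 -0.845
outer loop
vertex -0.051 2.684 -3.924
vertex 0.562 2.896 -4.32
vertex 0.514 2.19 -4.043
endloop
endfacet
facet normal -0.257 -0.494 0.830
outer loop
vertex -0.051 2.684 -3.924
vertex 0.514 2.19 -4.043
vertex 1.158 3.304 -3.18
endloop
endfacet
facet normal -0.442 -0.302 -0.845
outer loop
vertex 0.514 2.19 -4.043
vertex 0.562 2.896 -4.32
vertex 1.127 2.402 -4.439
endloop
endfacet
facet normal 0.547 -0.687 0.479
outer loop
vertex 0.514 2.19 -4.043
vertex 1.127 2.402 -4.439
vertex 1.158 3.304 -3.18
endloop
endfacet
facet normal -0.736 -0.456 0.501
outer loop
vertex -4.149 0.517 1.158
vertex -3.727 -0.369 0.972
vertex -3.48 0.139 1.796
endloop
endfacet
facet normal -0.616 0.197 0.763
outer loop
vertex -4.149 0.517 1.158
vertex -3.48 0.139 1.796
vertex -3.456 1.111 1.564
endloop
endfacet
facet normal -0.708 0.667 0.233
outer loop
vertex -4.149 0.517 1.158
vertex -3.456 1.111 1.564
vertex -3.688 1.203 0.597
endloop
endfacet
facet normal -0.884 0.304 -0.355
outer loop
vertex -4.149 0.517 1.158
vertex -3.688 1.203 0.597
vertex -3.855 0.289 0.231
endloop
endfacet
facet normal -0.901 -0.389 -0.190
outer loop
vertex -4.149 0.517 1.158
vertex -3.855 0.289 0.231
vertex -3.727 -0.369 0.972
endloop
endfacet
facet normal 0.066 0.230 0.971
outer loop
vertex -3.456 1.111 1.564
vertex -3.48 0.139 1.796
vertex -2.605 0.591 1.629
endloop
endfacet
facet normal -0.127 -0.827 0.548
outer loop
vertex -3.48 0.139 1.796
vertex -3.727 -0.369 0.972
vertex -2.772 -0.323 1.263
endloop
endfacet
facet normal -0.396 -0.719 -0.570
outer loop
vertex -3.727 -0.369 0.972
vertex -3.855 0.289 0.231
vertex -3.004 -0.231 0.296
endloop
endfacet
facet normal -0.368 0.403 -0.838
outer loop
vertex -3.855 0.289 0.231
vertex -3.688 1.203 0.597
vertex -2.98 0.741 0.064
endloop
endfacet
facet normal -0.082 0.990 0.114
outer loop
vertex -3.688 1.203 0.597
vertex -3.456 1.111 1.564
vertex -2.733 1.249 0.888
endloop
endfacet
facet normal 0.884 -0.304 0.355
outer loop
vertex -2.311 0.363 0.702
vertex -2.605 0.591 1.629
vertex -2.772 -0.323 1.263
endloop
endfacet
facet normal 0.708 -0.667 -0.233
outer loop
vertex -2.311 0.363 0.702
vertex -2.772 -0.323 1.263
vertex -3.004 -0.231 0.296
endloop
endfacet
facet normal 0.616 -0.197 -0.763
outer loop
vertex -2.311 0.363 0.702
vertex -3.004 -0.231 0.296
vertex -2.98 0.741 0.064
endloop
endfacet
facet normal 0.736 0.456 -0.501
outer loop
vertex -2.311 0.363 0.702
vertex -2.98 0.741 0.064
vertex -2.733 1.249 0.888
endloop
endfacet
facet normal 0.901 0.389 0.190
outer loop
vertex -2.311 0.363 0.702
vertex -2.733 1.249 0.888
vertex -2.605 0.591 1.629
endloop
endfacet
facet normal 0.368 -0.403 0.838
outer loop
vertex -2.772 -0.323 1.263
vertex -2.605 0.591 1.629
vertex -3.48 0.139 1.796
endloop
endfacet
facet normal 0.082 -0.990 -0.114
outer loop
vertex -3.004 -0.231 0.296
vertex -2.772 -0.323 1.263
vertex -3.727 -0.369 0.972
endloop
endfacet
facet normal -0.066 -0.230 -0.971
outer loop
vertex -2.98 0.741 0.064
vertex -3.004 -0.231 0.296
vertex -3.855 0.289 0.231
endloop
endfacet
facet normal 0.127 0.827 -0.548
outer loop
vertex -2.733 1.249 0.888
vertex -2.98 0.741 0.064
vertex -3.688 1.203 0.597
endloop
endfacet
facet normal 0.396 0.719 0.570
outer loop
vertex -2.605 0.591 1.629
vertex -2.733 1.249 0.888
vertex -3.456 1.111 1.564
endloop
endfacet
facet normal -0.575 -0.774 0.267
outer loop
vertex 2.625 -4.467 3.051
vertex 2.046 -3.414 4.858
vertex 1.534 -3.893 2.366
endloop
endfacet
facet normal 0.267 -0.485 -0.832
outer loop
vertex 2.534 -2.546 1.902
vertex 2.625 -4.467 3.051
vertex 1.534 -3.893 2.366
endloop
endfacet
facet normal -0.575 -0.774 0.267
outer loop
vertex 1.534 -3.893 2.366
vertex 2.046 -3.414 4.858
vertex 0.955 -2.84 4.173
endloop
endfacet
facet normal -0.774 0.407 -0.485
outer loop
vertex 0.955 -2.84 4.173
vertex 2.534 -2.546 1.902
vertex 1.534 -3.893 2.366
endloop
endfacet
facet normal 0.774 -0.407 0.485
outer loop
vertex 2.625 -4.467 3.051
vertex 3.046 -2.067 4.394
vertex 2.046 -3.414 4.858
endloop
endfacet
facet normal 0.267 -0.485 -0.832
outer loop
vertex 3.625 -3.12 2.587
vertex 2.625 -4.467 3.051
vertex 2.534 -2.546 1.902
endloop
endfacet
facet normal 0.774 -0.407 0.485
outer loop
vertex 3.625 -3.12 2.587
vertex 3.046 -2.067 4.394
vertex 2.625 -4.467 3.051
endloop
endfacet
facet normal -0.267 0.485 0.832
outer loop
vertex 2.046 -3.414 4.858
vertex 3.046 -2.067 4.394
vertex 0.955 -2.84 4.173
endloop
endfacet
facet normal -0.774 0.407 -0.485
outer loop
vertex 1.955 -1.493 3.709
vertex 2.534 -2.546 1.902
vertex 0.955 -2.84 4.173
endloop
endfacet
facet normal -0.267 0.485 0.832
outer loop
vertex 0.955 -2.84 4.173
vertex 3.046 -2.067 4.394
vertex 1.955 -1.493 3.709
endloop
endfacet
facet normal 0.575 0.774 -0.267
outer loop
vertex 1.955 -1.493 3.709
vertex 3.625 -3.12 2.587
vertex 2.534 -2.546 1.902
endloop
endfacet
facet normal 0.575 0.774 -0.267
outer loop
vertex 3.046 -2.067 4.394
vertex 3.625 -3.12 2.587
vertex 1.955 -1.493 3.709
endloop
endfacet

endsolid
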